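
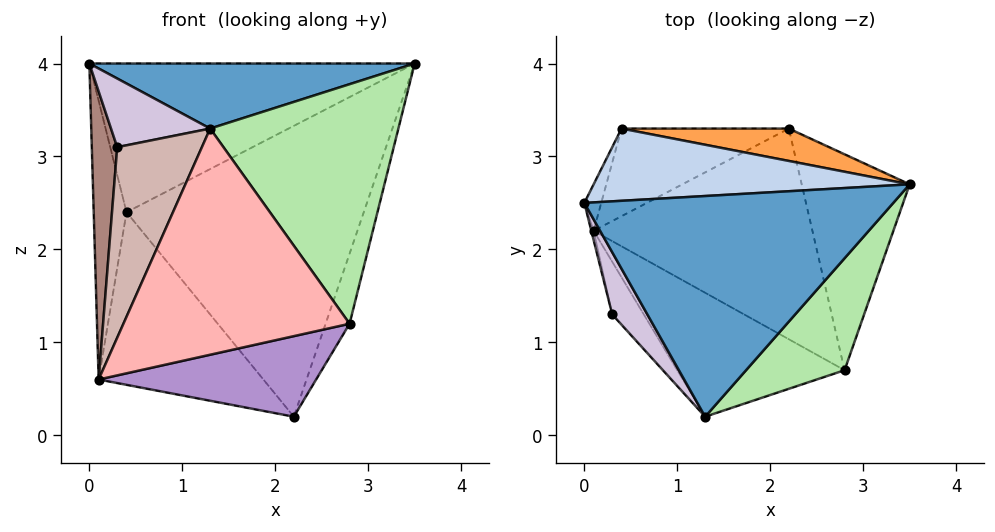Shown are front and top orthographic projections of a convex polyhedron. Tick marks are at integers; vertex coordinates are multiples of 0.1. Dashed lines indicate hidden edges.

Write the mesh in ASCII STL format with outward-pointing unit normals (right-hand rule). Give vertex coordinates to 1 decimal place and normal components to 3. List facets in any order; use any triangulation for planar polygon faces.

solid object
 facet normal 0.016 -0.283 0.959
  outer loop
   vertex 1.3 0.2 3.3
   vertex 3.5 2.7 4.0
   vertex 0.0 2.5 4.0
  endloop
 endfacet
 facet normal -0.051 0.898 0.436
  outer loop
   vertex 0.4 3.3 2.4
   vertex 0.0 2.5 4.0
   vertex 3.5 2.7 4.0
  endloop
 endfacet
 facet normal 0.134 0.985 0.110
  outer loop
   vertex 0.4 3.3 2.4
   vertex 3.5 2.7 4.0
   vertex 2.2 3.3 0.2
  endloop
 endfacet
 facet normal -0.935 0.351 -0.058
  outer loop
   vertex 0.4 3.3 2.4
   vertex 0.1 2.2 0.6
   vertex 0.0 2.5 4.0
  endloop
 endfacet
 facet normal -0.484 0.780 -0.396
  outer loop
   vertex 0.4 3.3 2.4
   vertex 2.2 3.3 0.2
   vertex 0.1 2.2 0.6
  endloop
 endfacet
 facet normal 0.667 -0.675 0.316
  outer loop
   vertex 2.8 0.7 1.2
   vertex 3.5 2.7 4.0
   vertex 1.3 0.2 3.3
  endloop
 endfacet
 facet normal 0.946 0.100 -0.308
  outer loop
   vertex 2.8 0.7 1.2
   vertex 2.2 3.3 0.2
   vertex 3.5 2.7 4.0
  endloop
 endfacet
 facet normal -0.356 -0.820 -0.449
  outer loop
   vertex 2.8 0.7 1.2
   vertex 1.3 0.2 3.3
   vertex 0.1 2.2 0.6
  endloop
 endfacet
 facet normal 0.009 -0.357 -0.934
  outer loop
   vertex 2.8 0.7 1.2
   vertex 0.1 2.2 0.6
   vertex 2.2 3.3 0.2
  endloop
 endfacet
 facet normal -0.689 -0.537 0.487
  outer loop
   vertex 0.3 1.3 3.1
   vertex 1.3 0.2 3.3
   vertex 0.0 2.5 4.0
  endloop
 endfacet
 facet normal -0.971 -0.237 -0.008
  outer loop
   vertex 0.3 1.3 3.1
   vertex 0.0 2.5 4.0
   vertex 0.1 2.2 0.6
  endloop
 endfacet
 facet normal -0.710 -0.679 -0.188
  outer loop
   vertex 0.3 1.3 3.1
   vertex 0.1 2.2 0.6
   vertex 1.3 0.2 3.3
  endloop
 endfacet
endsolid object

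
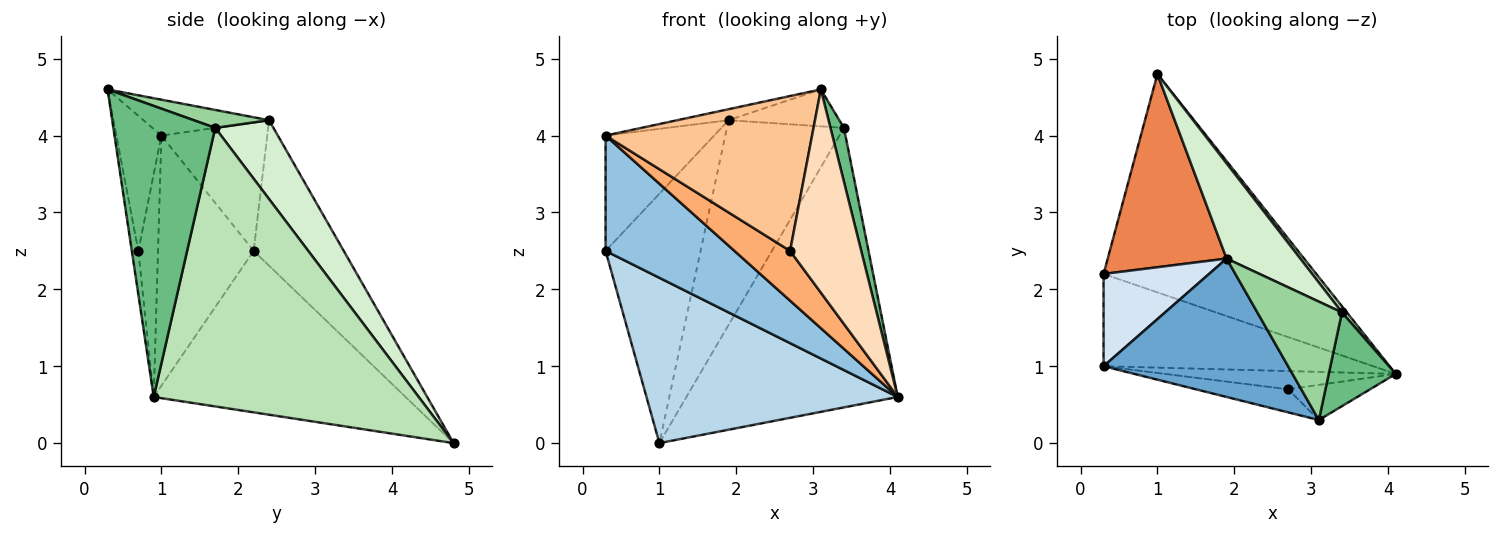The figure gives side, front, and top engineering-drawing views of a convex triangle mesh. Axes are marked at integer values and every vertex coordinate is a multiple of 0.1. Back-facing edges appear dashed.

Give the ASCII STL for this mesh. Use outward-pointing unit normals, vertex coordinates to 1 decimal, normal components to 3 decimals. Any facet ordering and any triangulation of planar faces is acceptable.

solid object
 facet normal -0.190 0.078 0.979
  outer loop
   vertex 1.9 2.4 4.2
   vertex 0.3 1.0 4.0
   vertex 3.1 0.3 4.6
  endloop
 endfacet
 facet normal -0.501 -0.676 -0.541
  outer loop
   vertex 0.3 2.2 2.5
   vertex 4.1 0.9 0.6
   vertex 0.3 1.0 4.0
  endloop
 endfacet
 facet normal -0.518 -0.516 -0.682
  outer loop
   vertex 0.3 2.2 2.5
   vertex 1.0 4.8 0.0
   vertex 4.1 0.9 0.6
  endloop
 endfacet
 facet normal -0.606 0.621 0.497
  outer loop
   vertex 0.3 2.2 2.5
   vertex 0.3 1.0 4.0
   vertex 1.9 2.4 4.2
  endloop
 endfacet
 facet normal -0.600 0.633 0.490
  outer loop
   vertex 0.3 2.2 2.5
   vertex 1.9 2.4 4.2
   vertex 1.0 4.8 0.0
  endloop
 endfacet
 facet normal -0.315 -0.891 -0.326
  outer loop
   vertex 2.7 0.7 2.5
   vertex 0.3 1.0 4.0
   vertex 4.1 0.9 0.6
  endloop
 endfacet
 facet normal -0.211 -0.967 -0.144
  outer loop
   vertex 2.7 0.7 2.5
   vertex 3.1 0.3 4.6
   vertex 0.3 1.0 4.0
  endloop
 endfacet
 facet normal -0.090 -0.981 -0.170
  outer loop
   vertex 2.7 0.7 2.5
   vertex 4.1 0.9 0.6
   vertex 3.1 0.3 4.6
  endloop
 endfacet
 facet normal 0.967 -0.128 0.222
  outer loop
   vertex 3.4 1.7 4.1
   vertex 3.1 0.3 4.6
   vertex 4.1 0.9 0.6
  endloop
 endfacet
 facet normal 0.198 0.292 0.936
  outer loop
   vertex 3.4 1.7 4.1
   vertex 1.9 2.4 4.2
   vertex 3.1 0.3 4.6
  endloop
 endfacet
 facet normal 0.782 0.623 0.014
  outer loop
   vertex 3.4 1.7 4.1
   vertex 4.1 0.9 0.6
   vertex 1.0 4.8 0.0
  endloop
 endfacet
 facet normal 0.411 0.827 0.384
  outer loop
   vertex 3.4 1.7 4.1
   vertex 1.0 4.8 0.0
   vertex 1.9 2.4 4.2
  endloop
 endfacet
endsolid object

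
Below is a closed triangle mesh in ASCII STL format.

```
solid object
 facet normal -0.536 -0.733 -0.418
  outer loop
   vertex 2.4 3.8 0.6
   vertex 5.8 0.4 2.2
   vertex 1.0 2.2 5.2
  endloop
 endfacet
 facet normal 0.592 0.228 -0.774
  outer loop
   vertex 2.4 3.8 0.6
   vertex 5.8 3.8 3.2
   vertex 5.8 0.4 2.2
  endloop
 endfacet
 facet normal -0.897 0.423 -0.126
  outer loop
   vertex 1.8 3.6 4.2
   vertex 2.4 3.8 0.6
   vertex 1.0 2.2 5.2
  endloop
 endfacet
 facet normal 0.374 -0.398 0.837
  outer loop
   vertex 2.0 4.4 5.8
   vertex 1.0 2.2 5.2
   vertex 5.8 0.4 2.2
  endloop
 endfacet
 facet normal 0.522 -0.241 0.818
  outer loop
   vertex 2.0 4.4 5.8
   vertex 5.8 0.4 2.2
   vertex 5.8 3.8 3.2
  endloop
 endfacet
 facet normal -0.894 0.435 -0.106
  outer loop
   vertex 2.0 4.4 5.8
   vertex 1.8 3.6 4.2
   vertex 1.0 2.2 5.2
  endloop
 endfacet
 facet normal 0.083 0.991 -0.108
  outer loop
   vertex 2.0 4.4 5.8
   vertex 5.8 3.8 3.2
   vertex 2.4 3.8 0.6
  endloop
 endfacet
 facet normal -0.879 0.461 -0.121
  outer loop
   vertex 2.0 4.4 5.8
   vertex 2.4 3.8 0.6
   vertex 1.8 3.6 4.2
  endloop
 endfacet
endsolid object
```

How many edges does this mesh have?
12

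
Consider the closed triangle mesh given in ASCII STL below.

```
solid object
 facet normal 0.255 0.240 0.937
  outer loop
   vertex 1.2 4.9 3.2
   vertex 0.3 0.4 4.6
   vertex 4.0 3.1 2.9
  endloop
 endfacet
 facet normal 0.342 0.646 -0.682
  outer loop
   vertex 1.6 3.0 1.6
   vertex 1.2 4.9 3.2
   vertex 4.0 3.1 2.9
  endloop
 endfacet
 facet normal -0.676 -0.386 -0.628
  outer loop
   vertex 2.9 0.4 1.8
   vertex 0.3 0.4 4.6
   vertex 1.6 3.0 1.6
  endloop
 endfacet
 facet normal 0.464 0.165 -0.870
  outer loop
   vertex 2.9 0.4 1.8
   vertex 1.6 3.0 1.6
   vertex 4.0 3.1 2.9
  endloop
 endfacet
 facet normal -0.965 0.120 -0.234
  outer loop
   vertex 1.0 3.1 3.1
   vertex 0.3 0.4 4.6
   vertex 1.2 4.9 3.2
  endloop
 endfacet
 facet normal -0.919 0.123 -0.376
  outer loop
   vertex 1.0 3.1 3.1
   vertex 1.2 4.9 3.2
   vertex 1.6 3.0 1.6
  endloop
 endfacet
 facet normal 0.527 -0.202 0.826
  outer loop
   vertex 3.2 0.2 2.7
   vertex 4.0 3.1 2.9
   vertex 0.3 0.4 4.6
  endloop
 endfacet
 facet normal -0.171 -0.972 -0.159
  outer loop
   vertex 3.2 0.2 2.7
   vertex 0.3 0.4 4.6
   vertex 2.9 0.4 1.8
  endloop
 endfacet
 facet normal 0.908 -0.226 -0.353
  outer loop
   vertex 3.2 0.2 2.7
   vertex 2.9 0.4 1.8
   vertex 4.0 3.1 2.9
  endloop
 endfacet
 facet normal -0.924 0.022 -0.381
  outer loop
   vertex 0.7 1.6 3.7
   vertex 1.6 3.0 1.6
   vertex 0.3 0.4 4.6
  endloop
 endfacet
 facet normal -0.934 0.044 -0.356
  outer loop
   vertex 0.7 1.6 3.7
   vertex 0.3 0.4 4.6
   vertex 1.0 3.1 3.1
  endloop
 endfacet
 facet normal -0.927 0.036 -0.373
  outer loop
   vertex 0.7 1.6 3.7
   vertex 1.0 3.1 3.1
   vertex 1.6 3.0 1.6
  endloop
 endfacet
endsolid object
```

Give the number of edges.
18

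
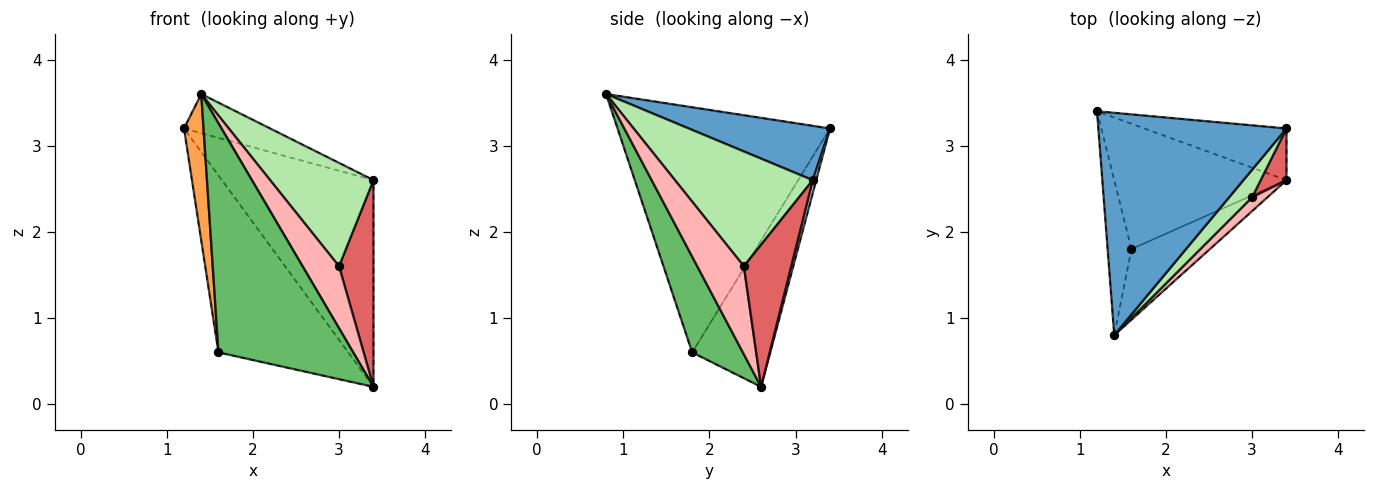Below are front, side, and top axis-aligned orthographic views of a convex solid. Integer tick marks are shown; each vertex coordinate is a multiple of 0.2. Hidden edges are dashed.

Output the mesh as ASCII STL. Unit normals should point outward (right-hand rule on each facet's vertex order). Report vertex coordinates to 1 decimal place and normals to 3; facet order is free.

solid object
 facet normal 0.274 0.167 0.947
  outer loop
   vertex 1.4 0.8 3.6
   vertex 3.4 3.2 2.6
   vertex 1.2 3.4 3.2
  endloop
 endfacet
 facet normal 0.022 0.970 -0.242
  outer loop
   vertex 3.4 2.6 0.2
   vertex 1.2 3.4 3.2
   vertex 3.4 3.2 2.6
  endloop
 endfacet
 facet normal -0.991 -0.091 -0.096
  outer loop
   vertex 1.6 1.8 0.6
   vertex 1.4 0.8 3.6
   vertex 1.2 3.4 3.2
  endloop
 endfacet
 facet normal -0.441 0.733 -0.519
  outer loop
   vertex 1.6 1.8 0.6
   vertex 1.2 3.4 3.2
   vertex 3.4 2.6 0.2
  endloop
 endfacet
 facet normal 0.338 -0.899 -0.277
  outer loop
   vertex 1.6 1.8 0.6
   vertex 3.4 2.6 0.2
   vertex 1.4 0.8 3.6
  endloop
 endfacet
 facet normal 0.790 -0.592 0.158
  outer loop
   vertex 3.0 2.4 1.6
   vertex 3.4 3.2 2.6
   vertex 1.4 0.8 3.6
  endloop
 endfacet
 facet normal 0.800 -0.582 0.145
  outer loop
   vertex 3.0 2.4 1.6
   vertex 3.4 2.6 0.2
   vertex 3.4 3.2 2.6
  endloop
 endfacet
 facet normal 0.780 -0.611 0.136
  outer loop
   vertex 3.0 2.4 1.6
   vertex 1.4 0.8 3.6
   vertex 3.4 2.6 0.2
  endloop
 endfacet
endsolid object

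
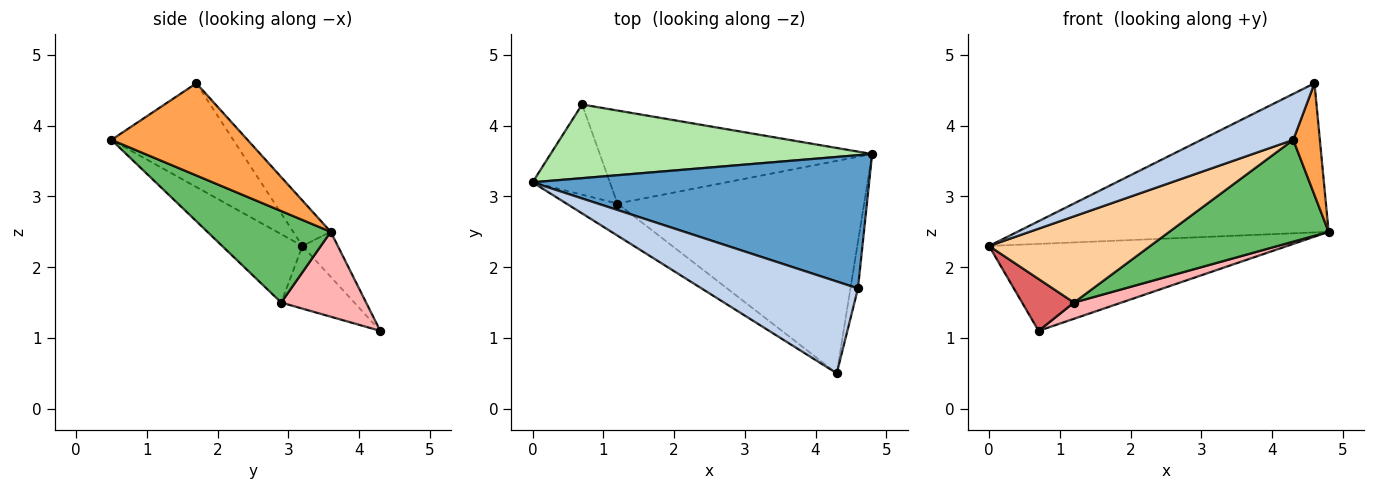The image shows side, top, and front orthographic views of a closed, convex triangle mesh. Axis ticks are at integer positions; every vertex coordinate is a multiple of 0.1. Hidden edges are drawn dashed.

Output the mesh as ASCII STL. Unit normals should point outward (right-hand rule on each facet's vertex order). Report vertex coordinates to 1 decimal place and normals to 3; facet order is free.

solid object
 facet normal -0.090 0.743 0.664
  outer loop
   vertex 4.6 1.7 4.6
   vertex 4.8 3.6 2.5
   vertex 0.0 3.2 2.3
  endloop
 endfacet
 facet normal -0.510 -0.385 0.769
  outer loop
   vertex 4.6 1.7 4.6
   vertex 0.0 3.2 2.3
   vertex 4.3 0.5 3.8
  endloop
 endfacet
 facet normal 0.978 -0.191 -0.080
  outer loop
   vertex 4.6 1.7 4.6
   vertex 4.3 0.5 3.8
   vertex 4.8 3.6 2.5
  endloop
 endfacet
 facet normal -0.423 -0.849 -0.316
  outer loop
   vertex 1.2 2.9 1.5
   vertex 4.3 0.5 3.8
   vertex 0.0 3.2 2.3
  endloop
 endfacet
 facet normal 0.317 -0.410 -0.855
  outer loop
   vertex 1.2 2.9 1.5
   vertex 4.8 3.6 2.5
   vertex 4.3 0.5 3.8
  endloop
 endfacet
 facet normal -0.090 0.760 0.644
  outer loop
   vertex 0.7 4.3 1.1
   vertex 0.0 3.2 2.3
   vertex 4.8 3.6 2.5
  endloop
 endfacet
 facet normal -0.575 -0.408 -0.709
  outer loop
   vertex 0.7 4.3 1.1
   vertex 1.2 2.9 1.5
   vertex 0.0 3.2 2.3
  endloop
 endfacet
 facet normal 0.294 -0.164 -0.942
  outer loop
   vertex 0.7 4.3 1.1
   vertex 4.8 3.6 2.5
   vertex 1.2 2.9 1.5
  endloop
 endfacet
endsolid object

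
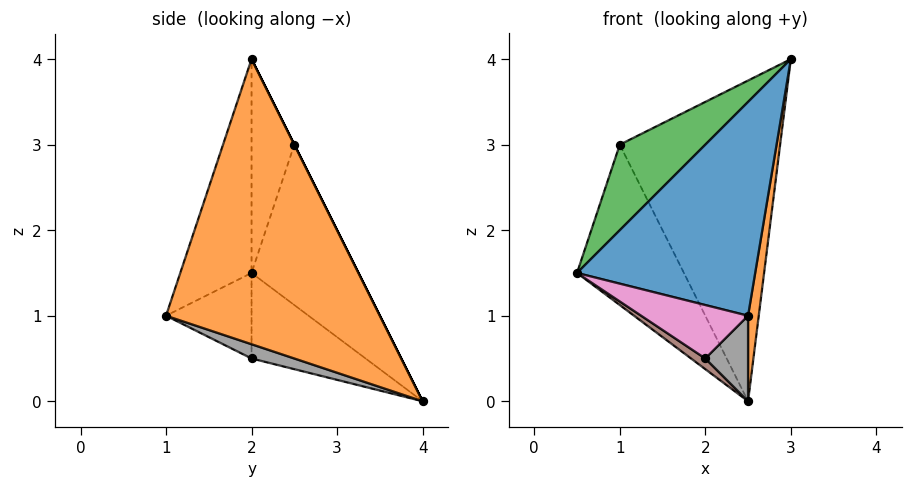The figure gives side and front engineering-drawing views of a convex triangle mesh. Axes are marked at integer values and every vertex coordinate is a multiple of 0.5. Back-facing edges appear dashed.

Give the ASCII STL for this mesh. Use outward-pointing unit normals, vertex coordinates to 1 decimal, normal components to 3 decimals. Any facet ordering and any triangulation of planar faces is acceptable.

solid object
 facet normal -0.348 -0.870 0.348
  outer loop
   vertex 2.5 1.0 1.0
   vertex 3.0 2.0 4.0
   vertex 0.5 2.0 1.5
  endloop
 endfacet
 facet normal 0.988 -0.049 -0.148
  outer loop
   vertex 2.5 1.0 1.0
   vertex 2.5 4.0 0.0
   vertex 3.0 2.0 4.0
  endloop
 endfacet
 facet normal -0.408 -0.816 0.408
  outer loop
   vertex 1.0 2.5 3.0
   vertex 0.5 2.0 1.5
   vertex 3.0 2.0 4.0
  endloop
 endfacet
 facet normal -0.707 0.707 0.000
  outer loop
   vertex 1.0 2.5 3.0
   vertex 2.5 4.0 0.0
   vertex 0.5 2.0 1.5
  endloop
 endfacet
 facet normal 0.000 0.894 0.447
  outer loop
   vertex 1.0 2.5 3.0
   vertex 3.0 2.0 4.0
   vertex 2.5 4.0 0.0
  endloop
 endfacet
 facet normal -0.553 -0.069 -0.830
  outer loop
   vertex 2.0 2.0 0.5
   vertex 0.5 2.0 1.5
   vertex 2.5 4.0 0.0
  endloop
 endfacet
 facet normal -0.456 -0.570 -0.684
  outer loop
   vertex 2.0 2.0 0.5
   vertex 2.5 1.0 1.0
   vertex 0.5 2.0 1.5
  endloop
 endfacet
 facet normal 0.302 -0.302 -0.905
  outer loop
   vertex 2.0 2.0 0.5
   vertex 2.5 4.0 0.0
   vertex 2.5 1.0 1.0
  endloop
 endfacet
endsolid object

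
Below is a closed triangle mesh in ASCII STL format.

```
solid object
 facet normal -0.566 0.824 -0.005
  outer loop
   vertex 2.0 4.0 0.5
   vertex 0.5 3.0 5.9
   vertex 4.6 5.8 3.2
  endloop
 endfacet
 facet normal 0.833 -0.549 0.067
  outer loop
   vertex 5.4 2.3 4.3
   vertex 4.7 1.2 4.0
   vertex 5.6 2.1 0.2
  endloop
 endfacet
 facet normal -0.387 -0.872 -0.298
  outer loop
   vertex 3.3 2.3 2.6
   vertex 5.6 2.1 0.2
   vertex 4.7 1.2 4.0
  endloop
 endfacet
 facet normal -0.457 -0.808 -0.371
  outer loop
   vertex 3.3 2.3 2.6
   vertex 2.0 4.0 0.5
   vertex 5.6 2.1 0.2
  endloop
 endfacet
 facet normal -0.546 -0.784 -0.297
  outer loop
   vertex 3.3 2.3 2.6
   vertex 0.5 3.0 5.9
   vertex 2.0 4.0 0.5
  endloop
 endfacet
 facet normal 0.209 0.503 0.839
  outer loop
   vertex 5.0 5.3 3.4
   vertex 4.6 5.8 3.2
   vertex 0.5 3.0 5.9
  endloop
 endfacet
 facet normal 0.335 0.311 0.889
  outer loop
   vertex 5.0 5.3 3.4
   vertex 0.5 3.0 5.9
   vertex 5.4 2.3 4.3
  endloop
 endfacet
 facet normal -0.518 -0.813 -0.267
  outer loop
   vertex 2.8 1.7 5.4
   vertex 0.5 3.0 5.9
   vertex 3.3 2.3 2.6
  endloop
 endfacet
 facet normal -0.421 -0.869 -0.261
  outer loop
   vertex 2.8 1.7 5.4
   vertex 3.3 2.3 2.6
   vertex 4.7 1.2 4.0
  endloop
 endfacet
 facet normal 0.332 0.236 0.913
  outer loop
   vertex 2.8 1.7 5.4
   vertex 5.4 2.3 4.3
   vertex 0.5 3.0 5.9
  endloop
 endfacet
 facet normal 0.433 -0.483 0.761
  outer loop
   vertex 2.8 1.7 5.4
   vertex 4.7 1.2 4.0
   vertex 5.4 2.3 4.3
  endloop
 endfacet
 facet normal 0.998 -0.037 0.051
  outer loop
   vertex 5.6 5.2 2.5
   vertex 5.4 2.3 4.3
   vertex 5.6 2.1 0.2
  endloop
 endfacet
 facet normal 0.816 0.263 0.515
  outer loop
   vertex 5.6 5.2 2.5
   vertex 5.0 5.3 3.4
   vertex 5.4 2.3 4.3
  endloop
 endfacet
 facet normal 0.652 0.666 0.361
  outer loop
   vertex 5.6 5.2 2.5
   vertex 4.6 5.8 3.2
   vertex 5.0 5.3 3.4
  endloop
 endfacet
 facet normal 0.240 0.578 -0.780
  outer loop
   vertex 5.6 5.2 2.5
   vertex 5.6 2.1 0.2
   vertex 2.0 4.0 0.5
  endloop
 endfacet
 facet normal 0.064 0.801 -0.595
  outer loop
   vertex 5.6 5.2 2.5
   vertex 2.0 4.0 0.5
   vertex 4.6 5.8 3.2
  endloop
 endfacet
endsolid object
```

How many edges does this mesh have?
24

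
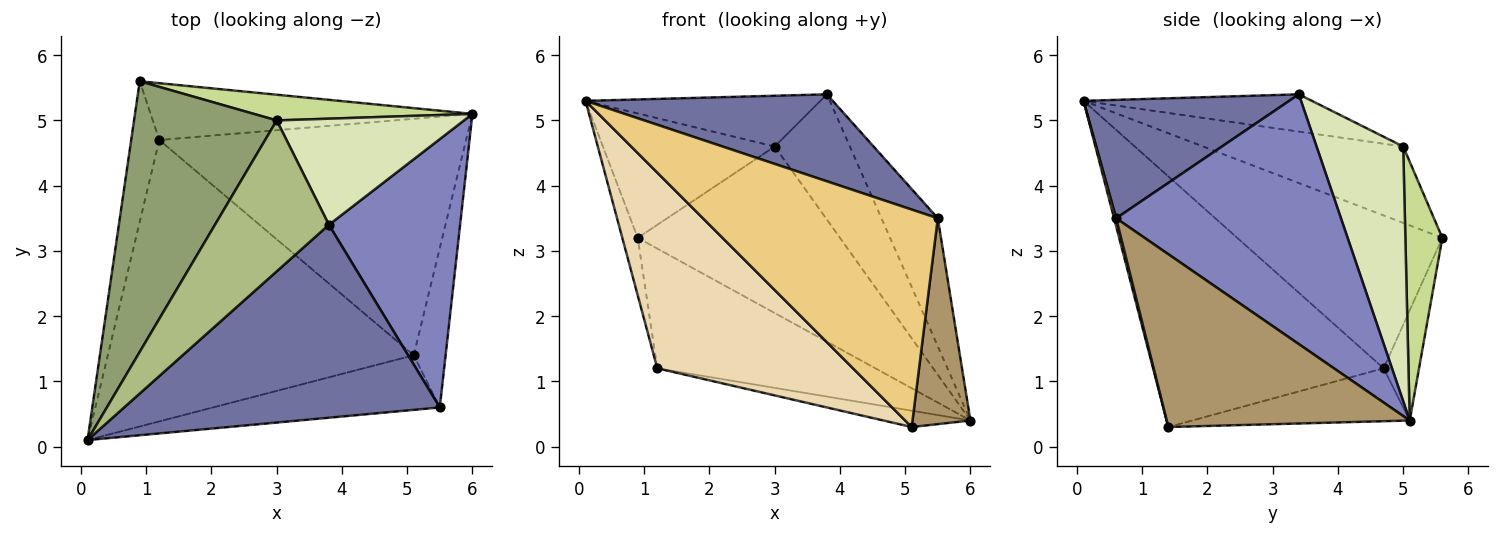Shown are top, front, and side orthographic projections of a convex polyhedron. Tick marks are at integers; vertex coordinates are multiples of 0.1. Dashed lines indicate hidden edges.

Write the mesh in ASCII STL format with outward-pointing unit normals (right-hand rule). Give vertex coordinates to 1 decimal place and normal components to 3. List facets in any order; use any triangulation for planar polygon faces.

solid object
 facet normal 0.324 -0.389 0.863
  outer loop
   vertex 5.5 0.6 3.5
   vertex 3.8 3.4 5.4
   vertex 0.1 0.1 5.3
  endloop
 endfacet
 facet normal 0.864 0.217 0.454
  outer loop
   vertex 5.5 0.6 3.5
   vertex 6.0 5.1 0.4
   vertex 3.8 3.4 5.4
  endloop
 endfacet
 facet normal -0.981 0.074 -0.180
  outer loop
   vertex 1.2 4.7 1.2
   vertex 0.1 0.1 5.3
   vertex 0.9 5.6 3.2
  endloop
 endfacet
 facet normal -0.145 0.894 -0.424
  outer loop
   vertex 1.2 4.7 1.2
   vertex 0.9 5.6 3.2
   vertex 6.0 5.1 0.4
  endloop
 endfacet
 facet normal -0.437 0.376 0.817
  outer loop
   vertex 3.0 5.0 4.6
   vertex 0.9 5.6 3.2
   vertex 0.1 0.1 5.3
  endloop
 endfacet
 facet normal -0.296 0.305 0.905
  outer loop
   vertex 3.0 5.0 4.6
   vertex 0.1 0.1 5.3
   vertex 3.8 3.4 5.4
  endloop
 endfacet
 facet normal 0.178 0.973 0.150
  outer loop
   vertex 3.0 5.0 4.6
   vertex 6.0 5.1 0.4
   vertex 0.9 5.6 3.2
  endloop
 endfacet
 facet normal 0.660 0.573 0.485
  outer loop
   vertex 3.0 5.0 4.6
   vertex 3.8 3.4 5.4
   vertex 6.0 5.1 0.4
  endloop
 endfacet
 facet normal 0.957 -0.228 -0.177
  outer loop
   vertex 5.1 1.4 0.3
   vertex 6.0 5.1 0.4
   vertex 5.5 0.6 3.5
  endloop
 endfacet
 facet normal -0.170 0.068 -0.983
  outer loop
   vertex 5.1 1.4 0.3
   vertex 1.2 4.7 1.2
   vertex 6.0 5.1 0.4
  endloop
 endfacet
 facet normal 0.009 -0.970 -0.244
  outer loop
   vertex 5.1 1.4 0.3
   vertex 5.5 0.6 3.5
   vertex 0.1 0.1 5.3
  endloop
 endfacet
 facet normal -0.558 -0.474 -0.681
  outer loop
   vertex 5.1 1.4 0.3
   vertex 0.1 0.1 5.3
   vertex 1.2 4.7 1.2
  endloop
 endfacet
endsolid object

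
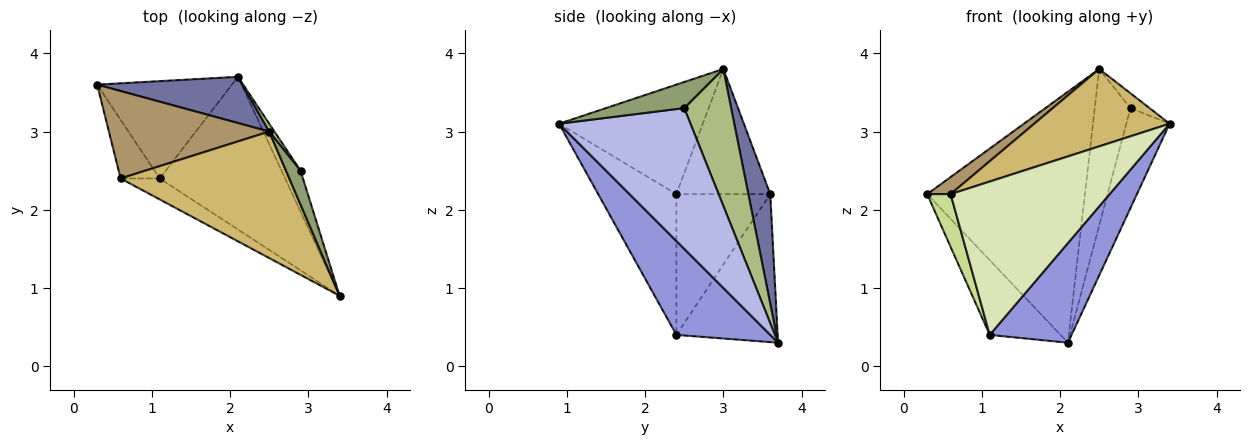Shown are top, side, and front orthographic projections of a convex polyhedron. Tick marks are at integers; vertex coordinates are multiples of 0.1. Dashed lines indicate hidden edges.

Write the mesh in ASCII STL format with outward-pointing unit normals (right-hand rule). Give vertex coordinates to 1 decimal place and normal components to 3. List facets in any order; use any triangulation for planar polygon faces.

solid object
 facet normal 0.135 0.974 0.179
  outer loop
   vertex 2.5 3.0 3.8
   vertex 2.1 3.7 0.3
   vertex 0.3 3.6 2.2
  endloop
 endfacet
 facet normal -0.657 0.459 -0.598
  outer loop
   vertex 1.1 2.4 0.4
   vertex 0.3 3.6 2.2
   vertex 2.1 3.7 0.3
  endloop
 endfacet
 facet normal 0.531 -0.463 -0.710
  outer loop
   vertex 1.1 2.4 0.4
   vertex 2.1 3.7 0.3
   vertex 3.4 0.9 3.1
  endloop
 endfacet
 facet normal 0.942 0.310 -0.127
  outer loop
   vertex 2.9 2.5 3.3
   vertex 3.4 0.9 3.1
   vertex 2.1 3.7 0.3
  endloop
 endfacet
 facet normal 0.855 0.208 0.476
  outer loop
   vertex 2.9 2.5 3.3
   vertex 2.5 3.0 3.8
   vertex 3.4 0.9 3.1
  endloop
 endfacet
 facet normal 0.795 0.606 0.030
  outer loop
   vertex 2.9 2.5 3.3
   vertex 2.1 3.7 0.3
   vertex 2.5 3.0 3.8
  endloop
 endfacet
 facet normal -0.937 -0.234 -0.260
  outer loop
   vertex 0.6 2.4 2.2
   vertex 0.3 3.6 2.2
   vertex 1.1 2.4 0.4
  endloop
 endfacet
 facet normal -0.438 -0.891 -0.122
  outer loop
   vertex 0.6 2.4 2.2
   vertex 1.1 2.4 0.4
   vertex 3.4 0.9 3.1
  endloop
 endfacet
 facet normal -0.608 -0.152 0.779
  outer loop
   vertex 0.6 2.4 2.2
   vertex 2.5 3.0 3.8
   vertex 0.3 3.6 2.2
  endloop
 endfacet
 facet normal -0.484 -0.456 0.746
  outer loop
   vertex 0.6 2.4 2.2
   vertex 3.4 0.9 3.1
   vertex 2.5 3.0 3.8
  endloop
 endfacet
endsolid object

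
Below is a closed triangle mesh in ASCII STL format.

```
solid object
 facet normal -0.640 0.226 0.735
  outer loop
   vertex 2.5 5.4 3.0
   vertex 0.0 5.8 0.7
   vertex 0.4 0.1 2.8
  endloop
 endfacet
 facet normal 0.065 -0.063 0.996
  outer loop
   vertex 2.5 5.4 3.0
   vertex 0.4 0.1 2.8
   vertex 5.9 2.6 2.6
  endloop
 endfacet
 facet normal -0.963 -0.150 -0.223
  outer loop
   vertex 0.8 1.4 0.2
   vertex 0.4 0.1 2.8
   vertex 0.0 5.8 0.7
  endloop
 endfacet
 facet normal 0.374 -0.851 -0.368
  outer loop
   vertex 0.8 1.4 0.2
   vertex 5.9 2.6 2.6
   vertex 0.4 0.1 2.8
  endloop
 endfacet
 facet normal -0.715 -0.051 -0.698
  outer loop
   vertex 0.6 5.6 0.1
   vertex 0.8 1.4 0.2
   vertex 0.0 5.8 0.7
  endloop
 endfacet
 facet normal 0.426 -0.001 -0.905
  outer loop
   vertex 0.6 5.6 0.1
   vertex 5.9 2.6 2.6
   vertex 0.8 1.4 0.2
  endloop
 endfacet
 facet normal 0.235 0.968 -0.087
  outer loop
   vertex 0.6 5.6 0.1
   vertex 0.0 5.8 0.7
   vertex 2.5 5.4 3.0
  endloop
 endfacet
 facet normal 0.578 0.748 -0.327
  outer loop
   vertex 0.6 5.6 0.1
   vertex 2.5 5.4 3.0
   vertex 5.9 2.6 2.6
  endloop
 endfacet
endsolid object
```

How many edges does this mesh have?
12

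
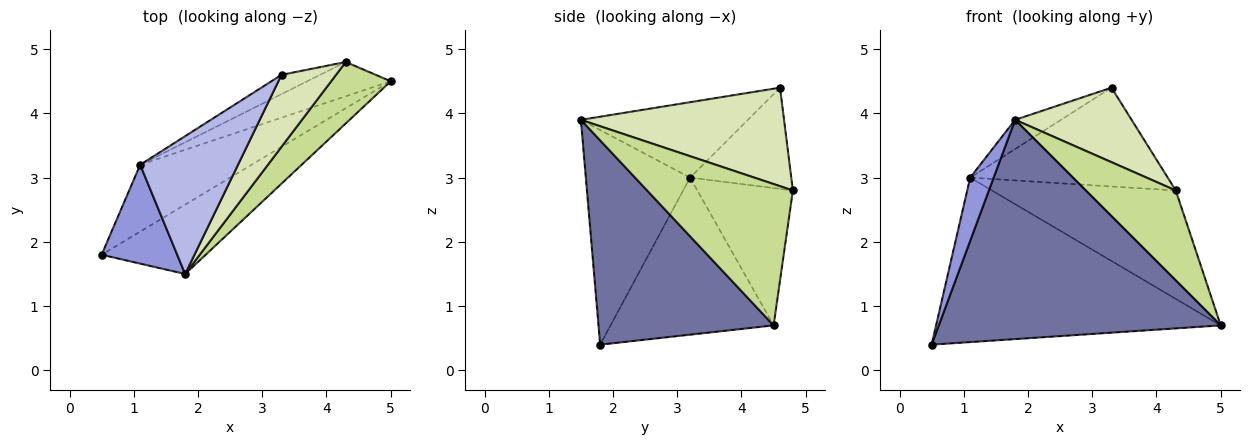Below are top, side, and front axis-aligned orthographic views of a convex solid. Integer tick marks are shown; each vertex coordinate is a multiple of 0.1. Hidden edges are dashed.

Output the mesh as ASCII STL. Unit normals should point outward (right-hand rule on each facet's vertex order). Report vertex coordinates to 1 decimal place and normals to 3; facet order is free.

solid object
 facet normal 0.510 -0.820 -0.260
  outer loop
   vertex 1.8 1.5 3.9
   vertex 0.5 1.8 0.4
   vertex 5.0 4.5 0.7
  endloop
 endfacet
 facet normal -0.469 0.818 -0.332
  outer loop
   vertex 1.1 3.2 3.0
   vertex 5.0 4.5 0.7
   vertex 0.5 1.8 0.4
  endloop
 endfacet
 facet normal -0.923 -0.208 0.325
  outer loop
   vertex 1.1 3.2 3.0
   vertex 0.5 1.8 0.4
   vertex 1.8 1.5 3.9
  endloop
 endfacet
 facet normal -0.602 0.165 0.781
  outer loop
   vertex 1.1 3.2 3.0
   vertex 1.8 1.5 3.9
   vertex 3.3 4.6 4.4
  endloop
 endfacet
 facet normal -0.444 0.854 -0.270
  outer loop
   vertex 4.3 4.8 2.8
   vertex 5.0 4.5 0.7
   vertex 1.1 3.2 3.0
  endloop
 endfacet
 facet normal -0.449 0.877 -0.171
  outer loop
   vertex 4.3 4.8 2.8
   vertex 1.1 3.2 3.0
   vertex 3.3 4.6 4.4
  endloop
 endfacet
 facet normal 0.801 -0.494 0.338
  outer loop
   vertex 4.3 4.8 2.8
   vertex 1.8 1.5 3.9
   vertex 5.0 4.5 0.7
  endloop
 endfacet
 facet normal 0.782 -0.448 0.433
  outer loop
   vertex 4.3 4.8 2.8
   vertex 3.3 4.6 4.4
   vertex 1.8 1.5 3.9
  endloop
 endfacet
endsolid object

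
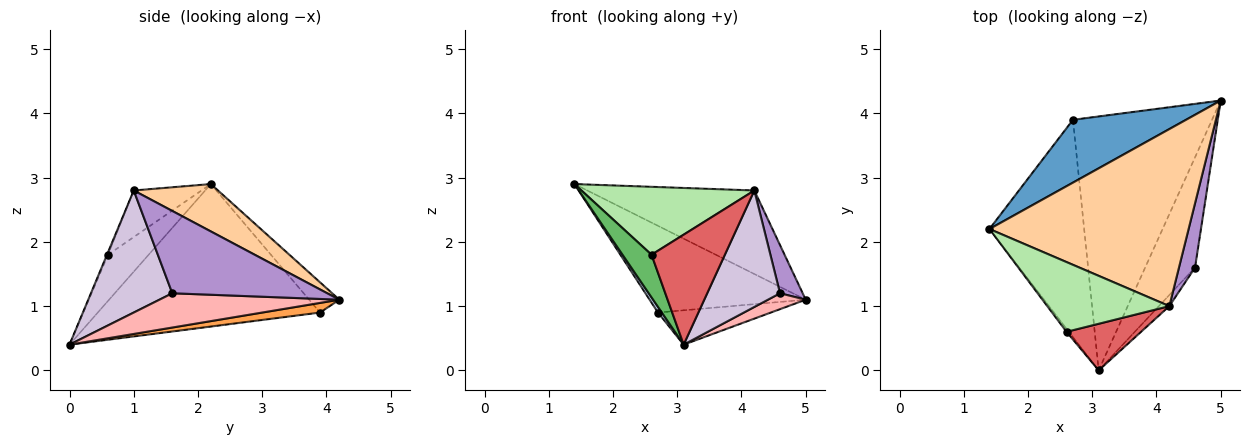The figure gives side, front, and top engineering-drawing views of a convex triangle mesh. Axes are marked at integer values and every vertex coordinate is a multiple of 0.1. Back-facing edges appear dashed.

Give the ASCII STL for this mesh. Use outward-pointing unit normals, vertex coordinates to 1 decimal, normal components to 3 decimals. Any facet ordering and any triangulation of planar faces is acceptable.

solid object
 facet normal -0.155 0.800 0.580
  outer loop
   vertex 2.7 3.9 0.9
   vertex 1.4 2.2 2.9
   vertex 5.0 4.2 1.1
  endloop
 endfacet
 facet normal -0.833 -0.014 -0.554
  outer loop
   vertex 2.7 3.9 0.9
   vertex 3.1 0.0 0.4
   vertex 1.4 2.2 2.9
  endloop
 endfacet
 facet normal 0.069 0.134 -0.989
  outer loop
   vertex 2.7 3.9 0.9
   vertex 5.0 4.2 1.1
   vertex 3.1 0.0 0.4
  endloop
 endfacet
 facet normal 0.210 0.417 0.884
  outer loop
   vertex 4.2 1.0 2.8
   vertex 5.0 4.2 1.1
   vertex 1.4 2.2 2.9
  endloop
 endfacet
 facet normal -0.813 -0.581 -0.041
  outer loop
   vertex 2.6 0.6 1.8
   vertex 1.4 2.2 2.9
   vertex 3.1 0.0 0.4
  endloop
 endfacet
 facet normal -0.264 -0.673 0.691
  outer loop
   vertex 2.6 0.6 1.8
   vertex 4.2 1.0 2.8
   vertex 1.4 2.2 2.9
  endloop
 endfacet
 facet normal -0.013 -0.921 0.390
  outer loop
   vertex 2.6 0.6 1.8
   vertex 3.1 0.0 0.4
   vertex 4.2 1.0 2.8
  endloop
 endfacet
 facet normal 0.562 -0.118 -0.818
  outer loop
   vertex 4.6 1.6 1.2
   vertex 3.1 0.0 0.4
   vertex 5.0 4.2 1.1
  endloop
 endfacet
 facet normal 0.972 -0.142 0.190
  outer loop
   vertex 4.6 1.6 1.2
   vertex 5.0 4.2 1.1
   vertex 4.2 1.0 2.8
  endloop
 endfacet
 facet normal 0.744 -0.665 -0.064
  outer loop
   vertex 4.6 1.6 1.2
   vertex 4.2 1.0 2.8
   vertex 3.1 0.0 0.4
  endloop
 endfacet
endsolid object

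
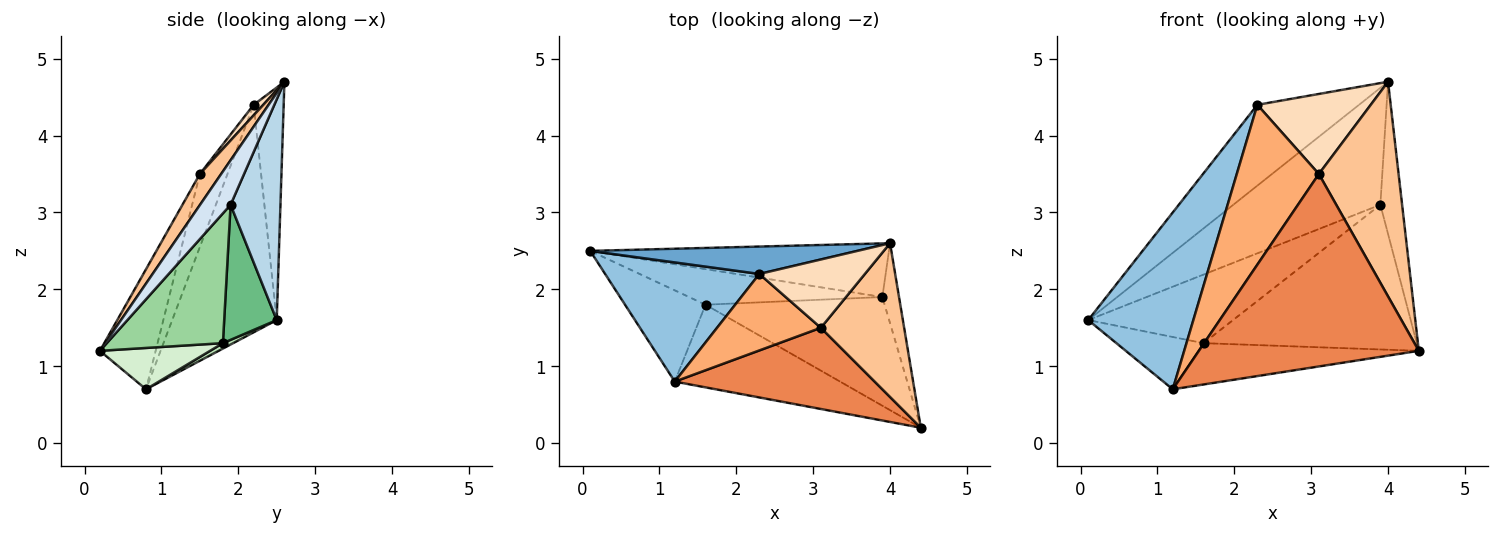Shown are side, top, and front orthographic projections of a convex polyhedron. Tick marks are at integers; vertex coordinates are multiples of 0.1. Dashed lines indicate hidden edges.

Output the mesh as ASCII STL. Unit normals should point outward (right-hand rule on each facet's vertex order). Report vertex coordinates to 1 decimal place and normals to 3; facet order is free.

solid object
 facet normal -0.269 0.912 0.309
  outer loop
   vertex 2.3 2.2 4.4
   vertex 4.0 2.6 4.7
   vertex 0.1 2.5 1.6
  endloop
 endfacet
 facet normal -0.636 -0.640 0.431
  outer loop
   vertex 2.3 2.2 4.4
   vertex 0.1 2.5 1.6
   vertex 1.2 0.8 0.7
  endloop
 endfacet
 facet normal 0.294 0.869 -0.398
  outer loop
   vertex 3.9 1.9 3.1
   vertex 0.1 2.5 1.6
   vertex 4.0 2.6 4.7
  endloop
 endfacet
 facet normal 0.779 0.555 -0.291
  outer loop
   vertex 3.9 1.9 3.1
   vertex 4.0 2.6 4.7
   vertex 4.4 0.2 1.2
  endloop
 endfacet
 facet normal -0.227 -0.897 0.379
  outer loop
   vertex 3.1 1.5 3.5
   vertex 1.2 0.8 0.7
   vertex 4.4 0.2 1.2
  endloop
 endfacet
 facet normal -0.291 -0.863 0.413
  outer loop
   vertex 3.1 1.5 3.5
   vertex 2.3 2.2 4.4
   vertex 1.2 0.8 0.7
  endloop
 endfacet
 facet normal 0.212 -0.794 0.569
  outer loop
   vertex 3.1 1.5 3.5
   vertex 4.4 0.2 1.2
   vertex 4.0 2.6 4.7
  endloop
 endfacet
 facet normal 0.064 -0.759 0.648
  outer loop
   vertex 3.1 1.5 3.5
   vertex 4.0 2.6 4.7
   vertex 2.3 2.2 4.4
  endloop
 endfacet
 facet normal 0.307 0.845 -0.439
  outer loop
   vertex 1.6 1.8 1.3
   vertex 0.1 2.5 1.6
   vertex 3.9 1.9 3.1
  endloop
 endfacet
 facet normal 0.399 0.733 -0.551
  outer loop
   vertex 1.6 1.8 1.3
   vertex 3.9 1.9 3.1
   vertex 4.4 0.2 1.2
  endloop
 endfacet
 facet normal 0.058 0.496 -0.866
  outer loop
   vertex 1.6 1.8 1.3
   vertex 1.2 0.8 0.7
   vertex 0.1 2.5 1.6
  endloop
 endfacet
 facet normal 0.218 0.436 -0.873
  outer loop
   vertex 1.6 1.8 1.3
   vertex 4.4 0.2 1.2
   vertex 1.2 0.8 0.7
  endloop
 endfacet
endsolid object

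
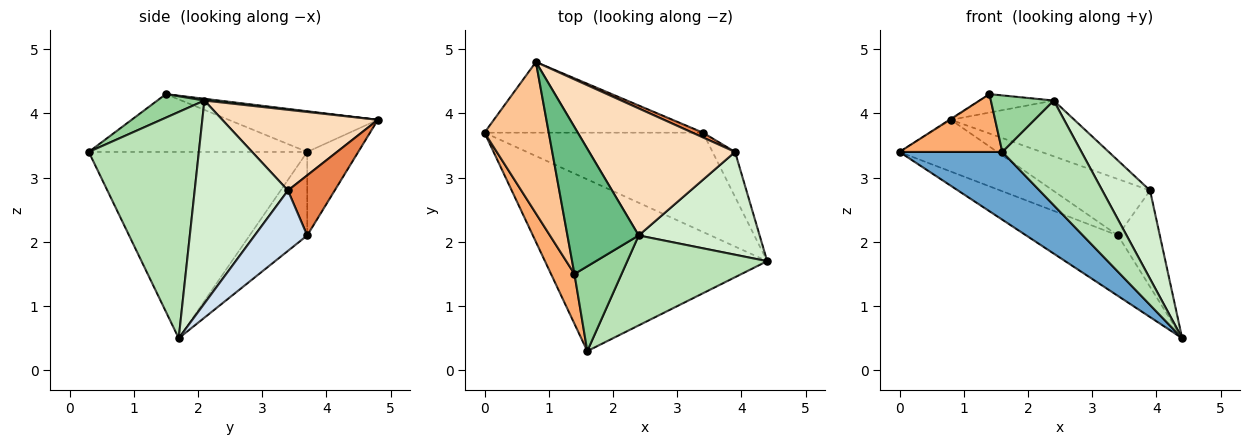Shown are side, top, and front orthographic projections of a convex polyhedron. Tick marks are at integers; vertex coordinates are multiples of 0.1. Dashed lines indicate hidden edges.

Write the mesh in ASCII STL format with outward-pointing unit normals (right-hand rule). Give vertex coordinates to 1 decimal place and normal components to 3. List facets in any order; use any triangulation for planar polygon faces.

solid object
 facet normal -0.615 -0.289 -0.734
  outer loop
   vertex 1.6 0.3 3.4
   vertex 0.0 3.7 3.4
   vertex 4.4 1.7 0.5
  endloop
 endfacet
 facet normal -0.310 0.494 -0.812
  outer loop
   vertex 3.4 3.7 2.1
   vertex 4.4 1.7 0.5
   vertex 0.0 3.7 3.4
  endloop
 endfacet
 facet normal -0.295 0.565 -0.771
  outer loop
   vertex 3.4 3.7 2.1
   vertex 0.0 3.7 3.4
   vertex 0.8 4.8 3.9
  endloop
 endfacet
 facet normal 0.751 0.599 -0.279
  outer loop
   vertex 3.4 3.7 2.1
   vertex 3.9 3.4 2.8
   vertex 4.4 1.7 0.5
  endloop
 endfacet
 facet normal 0.433 0.898 0.076
  outer loop
   vertex 3.4 3.7 2.1
   vertex 0.8 4.8 3.9
   vertex 3.9 3.4 2.8
  endloop
 endfacet
 facet normal -0.850 -0.400 0.344
  outer loop
   vertex 1.4 1.5 4.3
   vertex 0.0 3.7 3.4
   vertex 1.6 0.3 3.4
  endloop
 endfacet
 facet normal -0.535 0.005 0.845
  outer loop
   vertex 1.4 1.5 4.3
   vertex 0.8 4.8 3.9
   vertex 0.0 3.7 3.4
  endloop
 endfacet
 facet normal 0.452 0.358 0.817
  outer loop
   vertex 2.4 2.1 4.2
   vertex 3.9 3.4 2.8
   vertex 0.8 4.8 3.9
  endloop
 endfacet
 facet normal 0.024 0.125 0.992
  outer loop
   vertex 2.4 2.1 4.2
   vertex 0.8 4.8 3.9
   vertex 1.4 1.5 4.3
  endloop
 endfacet
 facet normal 0.384 -0.512 0.768
  outer loop
   vertex 2.4 2.1 4.2
   vertex 1.4 1.5 4.3
   vertex 1.6 0.3 3.4
  endloop
 endfacet
 facet normal 0.726 -0.522 0.449
  outer loop
   vertex 2.4 2.1 4.2
   vertex 1.6 0.3 3.4
   vertex 4.4 1.7 0.5
  endloop
 endfacet
 facet normal 0.786 -0.403 0.469
  outer loop
   vertex 2.4 2.1 4.2
   vertex 4.4 1.7 0.5
   vertex 3.9 3.4 2.8
  endloop
 endfacet
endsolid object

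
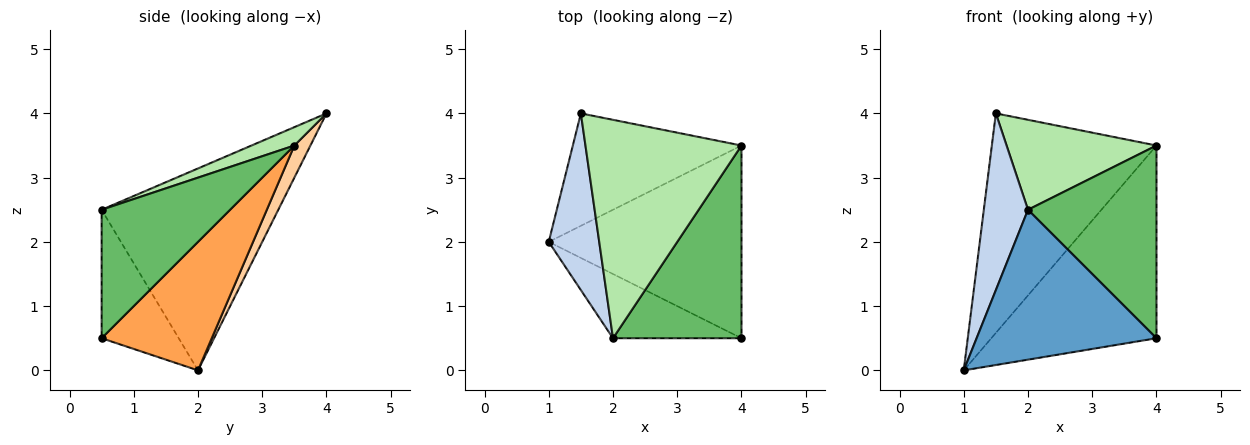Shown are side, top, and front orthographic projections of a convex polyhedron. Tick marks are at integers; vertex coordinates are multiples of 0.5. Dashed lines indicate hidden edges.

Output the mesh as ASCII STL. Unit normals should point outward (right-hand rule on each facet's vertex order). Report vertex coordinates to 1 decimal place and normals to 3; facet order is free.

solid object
 facet normal -0.367 -0.855 -0.367
  outer loop
   vertex 2.0 0.5 2.5
   vertex 1.0 2.0 0.0
   vertex 4.0 0.5 0.5
  endloop
 endfacet
 facet normal -0.943 -0.236 0.236
  outer loop
   vertex 2.0 0.5 2.5
   vertex 1.5 4.0 4.0
   vertex 1.0 2.0 0.0
  endloop
 endfacet
 facet normal 0.426 0.640 -0.640
  outer loop
   vertex 4.0 3.5 3.5
   vertex 4.0 0.5 0.5
   vertex 1.0 2.0 0.0
  endloop
 endfacet
 facet normal 0.087 0.887 -0.454
  outer loop
   vertex 4.0 3.5 3.5
   vertex 1.0 2.0 0.0
   vertex 1.5 4.0 4.0
  endloop
 endfacet
 facet normal 0.577 -0.577 0.577
  outer loop
   vertex 4.0 3.5 3.5
   vertex 2.0 0.5 2.5
   vertex 4.0 0.5 0.5
  endloop
 endfacet
 facet normal 0.108 -0.379 0.919
  outer loop
   vertex 4.0 3.5 3.5
   vertex 1.5 4.0 4.0
   vertex 2.0 0.5 2.5
  endloop
 endfacet
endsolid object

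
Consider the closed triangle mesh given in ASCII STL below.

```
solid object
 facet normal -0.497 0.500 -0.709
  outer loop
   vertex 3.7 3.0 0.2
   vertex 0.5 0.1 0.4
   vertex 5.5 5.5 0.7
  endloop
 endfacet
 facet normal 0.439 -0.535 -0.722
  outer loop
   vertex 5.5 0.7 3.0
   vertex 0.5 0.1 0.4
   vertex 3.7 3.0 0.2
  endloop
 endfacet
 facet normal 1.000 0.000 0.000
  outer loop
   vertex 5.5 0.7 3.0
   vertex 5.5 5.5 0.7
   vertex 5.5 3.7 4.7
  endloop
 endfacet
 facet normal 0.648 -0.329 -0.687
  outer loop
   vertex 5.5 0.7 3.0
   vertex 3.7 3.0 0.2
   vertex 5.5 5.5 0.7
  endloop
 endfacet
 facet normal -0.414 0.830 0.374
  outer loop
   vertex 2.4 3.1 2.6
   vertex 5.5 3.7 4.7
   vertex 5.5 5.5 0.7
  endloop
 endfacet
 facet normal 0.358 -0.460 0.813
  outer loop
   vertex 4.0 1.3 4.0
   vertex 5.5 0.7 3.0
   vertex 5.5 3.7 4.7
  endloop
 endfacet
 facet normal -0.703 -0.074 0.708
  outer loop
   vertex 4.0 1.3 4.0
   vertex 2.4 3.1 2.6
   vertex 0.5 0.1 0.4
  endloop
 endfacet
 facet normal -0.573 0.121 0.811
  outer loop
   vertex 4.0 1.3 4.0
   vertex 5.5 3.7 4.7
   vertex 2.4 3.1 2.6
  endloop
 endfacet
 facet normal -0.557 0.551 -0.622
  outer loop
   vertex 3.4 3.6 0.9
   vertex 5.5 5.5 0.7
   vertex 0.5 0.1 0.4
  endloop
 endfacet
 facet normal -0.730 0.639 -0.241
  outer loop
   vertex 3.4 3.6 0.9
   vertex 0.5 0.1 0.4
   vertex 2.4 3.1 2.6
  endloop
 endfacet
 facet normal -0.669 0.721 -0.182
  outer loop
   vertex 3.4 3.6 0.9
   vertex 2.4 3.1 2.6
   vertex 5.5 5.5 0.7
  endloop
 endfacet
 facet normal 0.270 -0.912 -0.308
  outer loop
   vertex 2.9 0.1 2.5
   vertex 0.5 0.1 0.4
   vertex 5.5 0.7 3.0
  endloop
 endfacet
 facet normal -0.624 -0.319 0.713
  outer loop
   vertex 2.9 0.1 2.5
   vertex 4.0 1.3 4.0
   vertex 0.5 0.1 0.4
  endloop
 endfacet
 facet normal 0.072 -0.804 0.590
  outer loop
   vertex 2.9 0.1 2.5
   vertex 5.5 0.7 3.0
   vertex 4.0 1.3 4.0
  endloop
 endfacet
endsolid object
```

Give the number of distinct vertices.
9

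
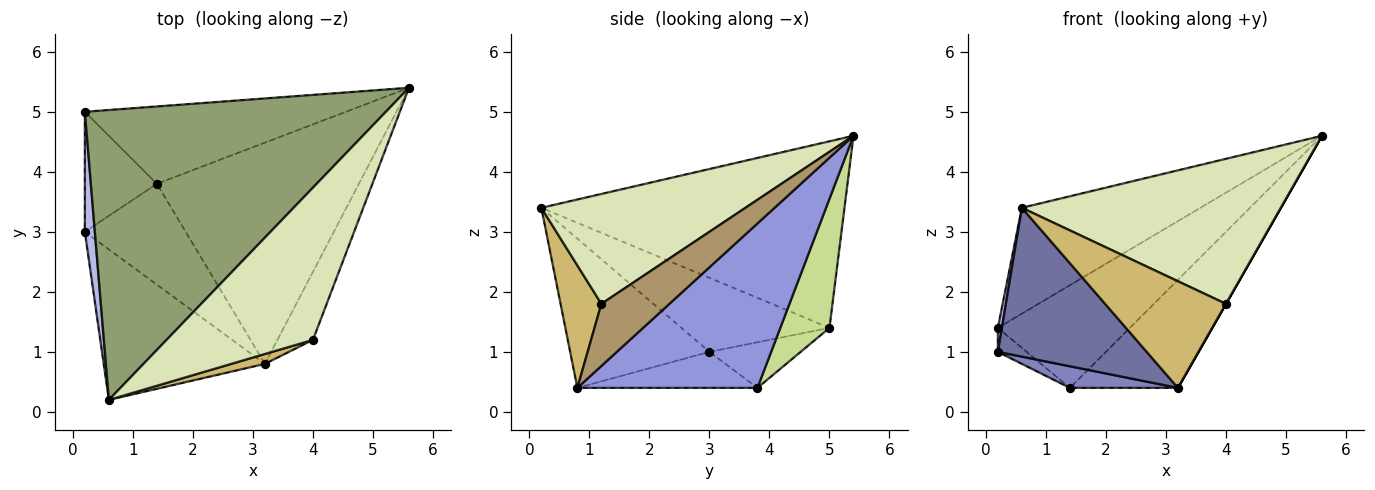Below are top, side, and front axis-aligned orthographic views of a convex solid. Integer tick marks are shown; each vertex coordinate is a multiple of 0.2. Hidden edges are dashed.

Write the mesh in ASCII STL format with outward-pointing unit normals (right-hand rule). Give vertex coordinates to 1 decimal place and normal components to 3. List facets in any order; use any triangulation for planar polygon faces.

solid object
 facet normal -0.550 -0.588 -0.594
  outer loop
   vertex 3.2 0.8 0.4
   vertex 0.6 0.2 3.4
   vertex 0.2 3.0 1.0
  endloop
 endfacet
 facet normal -0.330 -0.198 -0.923
  outer loop
   vertex 3.2 0.8 0.4
   vertex 0.2 3.0 1.0
   vertex 1.4 3.8 0.4
  endloop
 endfacet
 facet normal 0.590 0.354 -0.725
  outer loop
   vertex 3.2 0.8 0.4
   vertex 1.4 3.8 0.4
   vertex 5.6 5.4 4.6
  endloop
 endfacet
 facet normal -0.991 -0.027 0.134
  outer loop
   vertex 0.2 5.0 1.4
   vertex 0.2 3.0 1.0
   vertex 0.6 0.2 3.4
  endloop
 endfacet
 facet normal -0.503 0.296 0.812
  outer loop
   vertex 0.2 5.0 1.4
   vertex 0.6 0.2 3.4
   vertex 5.6 5.4 4.6
  endloop
 endfacet
 facet normal -0.528 0.167 -0.833
  outer loop
   vertex 0.2 5.0 1.4
   vertex 1.4 3.8 0.4
   vertex 0.2 3.0 1.0
  endloop
 endfacet
 facet normal 0.285 0.766 -0.577
  outer loop
   vertex 0.2 5.0 1.4
   vertex 5.6 5.4 4.6
   vertex 1.4 3.8 0.4
  endloop
 endfacet
 facet normal 0.478 -0.606 0.636
  outer loop
   vertex 4.0 1.2 1.8
   vertex 5.6 5.4 4.6
   vertex 0.6 0.2 3.4
  endloop
 endfacet
 facet normal 0.868 0.000 -0.496
  outer loop
   vertex 4.0 1.2 1.8
   vertex 3.2 0.8 0.4
   vertex 5.6 5.4 4.6
  endloop
 endfacet
 facet normal 0.319 -0.944 0.088
  outer loop
   vertex 4.0 1.2 1.8
   vertex 0.6 0.2 3.4
   vertex 3.2 0.8 0.4
  endloop
 endfacet
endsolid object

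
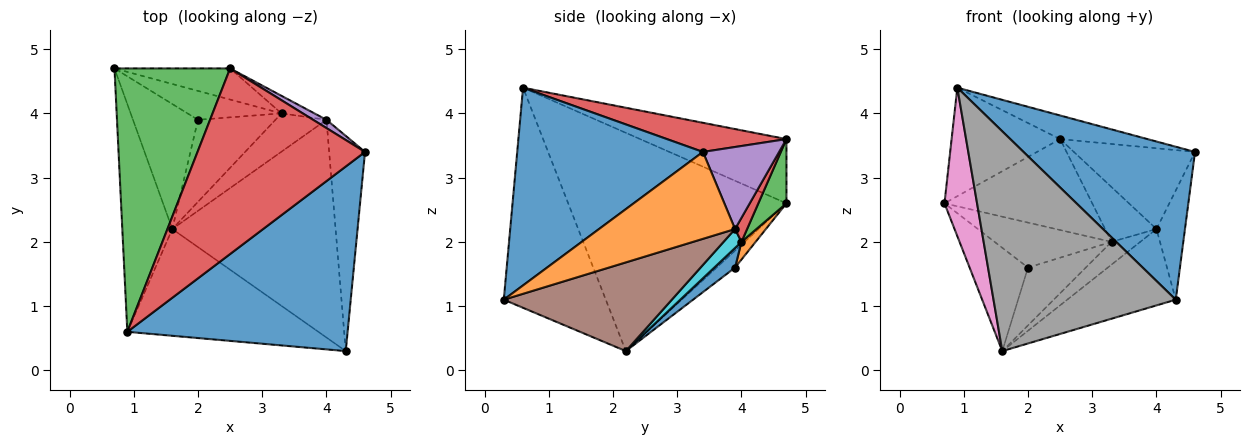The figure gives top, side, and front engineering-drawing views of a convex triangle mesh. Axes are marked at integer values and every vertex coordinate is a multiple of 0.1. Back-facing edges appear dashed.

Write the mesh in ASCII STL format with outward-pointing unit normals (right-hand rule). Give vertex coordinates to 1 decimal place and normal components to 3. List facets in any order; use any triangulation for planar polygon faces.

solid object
 facet normal 0.568 -0.525 0.633
  outer loop
   vertex 4.3 0.3 1.1
   vertex 4.6 3.4 3.4
   vertex 0.9 0.6 4.4
  endloop
 endfacet
 facet normal 0.908 0.190 -0.375
  outer loop
   vertex 4.0 3.9 2.2
   vertex 4.6 3.4 3.4
   vertex 4.3 0.3 1.1
  endloop
 endfacet
 facet normal -0.457 0.339 0.822
  outer loop
   vertex 2.5 4.7 3.6
   vertex 0.7 4.7 2.6
   vertex 0.9 0.6 4.4
  endloop
 endfacet
 facet normal 0.170 0.124 0.978
  outer loop
   vertex 2.5 4.7 3.6
   vertex 0.9 0.6 4.4
   vertex 4.6 3.4 3.4
  endloop
 endfacet
 facet normal 0.530 0.843 0.086
  outer loop
   vertex 2.5 4.7 3.6
   vertex 4.6 3.4 3.4
   vertex 4.0 3.9 2.2
  endloop
 endfacet
 facet normal 0.456 0.295 -0.840
  outer loop
   vertex 1.6 2.2 0.3
   vertex 4.0 3.9 2.2
   vertex 4.3 0.3 1.1
  endloop
 endfacet
 facet normal -0.965 -0.144 -0.221
  outer loop
   vertex 1.6 2.2 0.3
   vertex 0.9 0.6 4.4
   vertex 0.7 4.7 2.6
  endloop
 endfacet
 facet normal -0.450 -0.803 -0.390
  outer loop
   vertex 1.6 2.2 0.3
   vertex 4.3 0.3 1.1
   vertex 0.9 0.6 4.4
  endloop
 endfacet
 facet normal -0.197 0.624 -0.756
  outer loop
   vertex 2.0 3.9 1.6
   vertex 1.6 2.2 0.3
   vertex 0.7 4.7 2.6
  endloop
 endfacet
 facet normal 0.304 0.487 -0.819
  outer loop
   vertex 3.3 4.0 2.0
   vertex 4.0 3.9 2.2
   vertex 1.6 2.2 0.3
  endloop
 endfacet
 facet normal 0.203 0.564 -0.800
  outer loop
   vertex 3.3 4.0 2.0
   vertex 1.6 2.2 0.3
   vertex 2.0 3.9 1.6
  endloop
 endfacet
 facet normal 0.101 0.837 -0.538
  outer loop
   vertex 3.3 4.0 2.0
   vertex 2.0 3.9 1.6
   vertex 0.7 4.7 2.6
  endloop
 endfacet
 facet normal 0.177 0.931 -0.319
  outer loop
   vertex 3.3 4.0 2.0
   vertex 0.7 4.7 2.6
   vertex 2.5 4.7 3.6
  endloop
 endfacet
 facet normal 0.218 0.929 -0.298
  outer loop
   vertex 3.3 4.0 2.0
   vertex 2.5 4.7 3.6
   vertex 4.0 3.9 2.2
  endloop
 endfacet
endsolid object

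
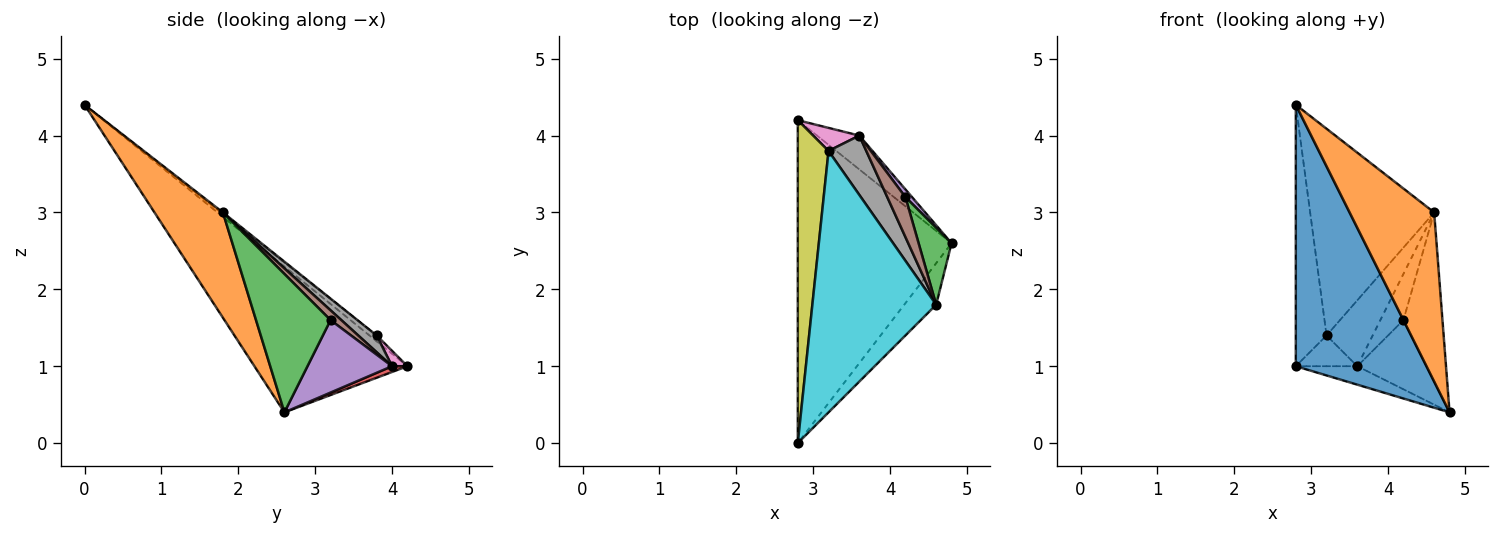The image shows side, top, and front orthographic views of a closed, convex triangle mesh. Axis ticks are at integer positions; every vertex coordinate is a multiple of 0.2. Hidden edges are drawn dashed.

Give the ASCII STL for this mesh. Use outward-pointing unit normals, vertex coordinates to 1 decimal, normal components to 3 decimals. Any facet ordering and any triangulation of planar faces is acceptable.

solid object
 facet normal -0.593 -0.507 -0.626
  outer loop
   vertex 2.8 4.2 1.0
   vertex 4.8 2.6 0.4
   vertex 2.8 0.0 4.4
  endloop
 endfacet
 facet normal 0.618 -0.764 -0.187
  outer loop
   vertex 4.6 1.8 3.0
   vertex 2.8 0.0 4.4
   vertex 4.8 2.6 0.4
  endloop
 endfacet
 facet normal 0.867 0.454 0.206
  outer loop
   vertex 4.6 1.8 3.0
   vertex 4.8 2.6 0.4
   vertex 4.2 3.2 1.6
  endloop
 endfacet
 facet normal 0.119 0.475 -0.872
  outer loop
   vertex 3.6 4.0 1.0
   vertex 4.8 2.6 0.4
   vertex 2.8 4.2 1.0
  endloop
 endfacet
 facet normal 0.772 0.632 0.070
  outer loop
   vertex 3.6 4.0 1.0
   vertex 4.2 3.2 1.6
   vertex 4.8 2.6 0.4
  endloop
 endfacet
 facet normal 0.333 0.713 0.618
  outer loop
   vertex 3.6 4.0 1.0
   vertex 4.6 1.8 3.0
   vertex 4.2 3.2 1.6
  endloop
 endfacet
 facet normal 0.196 0.784 0.588
  outer loop
   vertex 3.2 3.8 1.4
   vertex 3.6 4.0 1.0
   vertex 2.8 4.2 1.0
  endloop
 endfacet
 facet normal 0.285 0.712 0.641
  outer loop
   vertex 3.2 3.8 1.4
   vertex 4.6 1.8 3.0
   vertex 3.6 4.0 1.0
  endloop
 endfacet
 facet normal -0.146 0.622 0.769
  outer loop
   vertex 3.2 3.8 1.4
   vertex 2.8 4.2 1.0
   vertex 2.8 0.0 4.4
  endloop
 endfacet
 facet normal -0.010 0.620 0.784
  outer loop
   vertex 3.2 3.8 1.4
   vertex 2.8 0.0 4.4
   vertex 4.6 1.8 3.0
  endloop
 endfacet
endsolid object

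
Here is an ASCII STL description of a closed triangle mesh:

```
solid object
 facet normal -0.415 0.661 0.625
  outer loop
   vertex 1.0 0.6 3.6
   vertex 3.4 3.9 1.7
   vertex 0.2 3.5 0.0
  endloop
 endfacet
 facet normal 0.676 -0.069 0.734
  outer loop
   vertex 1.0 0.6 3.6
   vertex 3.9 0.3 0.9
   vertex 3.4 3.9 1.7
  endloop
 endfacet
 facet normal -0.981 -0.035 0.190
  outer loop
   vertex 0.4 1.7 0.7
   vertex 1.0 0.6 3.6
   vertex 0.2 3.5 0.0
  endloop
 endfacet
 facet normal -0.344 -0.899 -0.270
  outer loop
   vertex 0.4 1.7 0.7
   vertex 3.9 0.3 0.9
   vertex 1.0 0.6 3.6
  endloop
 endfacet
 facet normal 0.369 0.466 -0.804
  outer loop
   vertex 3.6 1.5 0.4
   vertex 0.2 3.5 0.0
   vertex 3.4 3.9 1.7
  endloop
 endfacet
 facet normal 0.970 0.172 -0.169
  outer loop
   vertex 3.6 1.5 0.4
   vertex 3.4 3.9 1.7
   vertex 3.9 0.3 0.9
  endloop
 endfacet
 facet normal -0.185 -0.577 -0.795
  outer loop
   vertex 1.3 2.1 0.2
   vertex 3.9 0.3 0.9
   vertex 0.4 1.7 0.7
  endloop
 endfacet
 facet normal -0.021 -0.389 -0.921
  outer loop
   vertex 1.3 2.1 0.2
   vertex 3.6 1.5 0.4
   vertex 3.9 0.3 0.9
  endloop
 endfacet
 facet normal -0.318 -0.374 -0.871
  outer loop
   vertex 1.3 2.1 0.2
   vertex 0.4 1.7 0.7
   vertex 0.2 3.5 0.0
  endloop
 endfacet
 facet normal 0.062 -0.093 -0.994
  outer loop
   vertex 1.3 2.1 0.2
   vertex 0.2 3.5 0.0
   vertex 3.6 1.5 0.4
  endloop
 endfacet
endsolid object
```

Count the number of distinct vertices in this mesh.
7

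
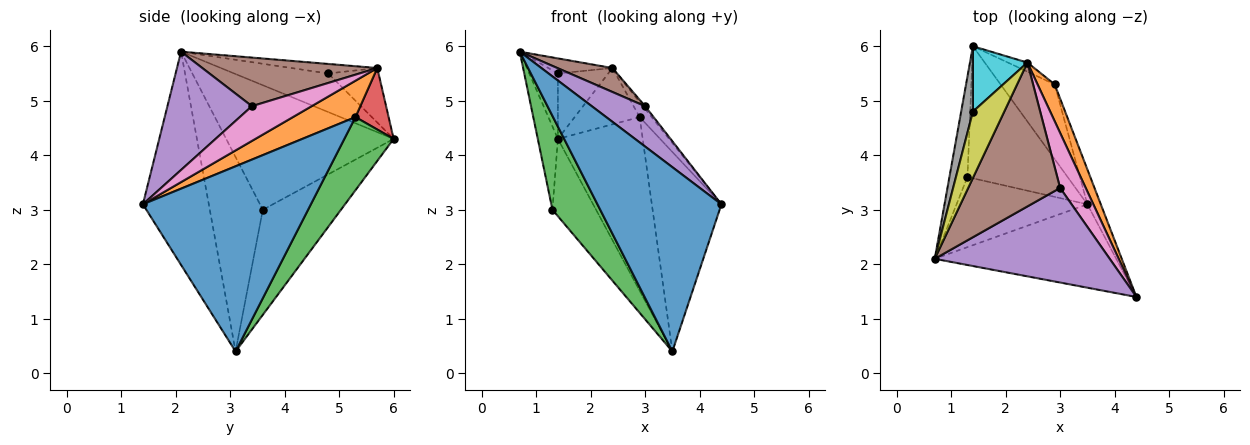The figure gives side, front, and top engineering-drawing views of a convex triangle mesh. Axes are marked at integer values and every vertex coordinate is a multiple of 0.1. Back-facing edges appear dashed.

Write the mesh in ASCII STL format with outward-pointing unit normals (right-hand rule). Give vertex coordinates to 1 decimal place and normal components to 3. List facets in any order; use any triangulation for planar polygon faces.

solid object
 facet normal -0.436 -0.820 -0.371
  outer loop
   vertex 3.5 3.1 0.4
   vertex 4.4 1.4 3.1
   vertex 0.7 2.1 5.9
  endloop
 endfacet
 facet normal -0.983 0.118 -0.142
  outer loop
   vertex 1.3 3.6 3.0
   vertex 0.7 2.1 5.9
   vertex 1.4 6.0 4.3
  endloop
 endfacet
 facet normal -0.665 -0.599 -0.447
  outer loop
   vertex 1.3 3.6 3.0
   vertex 3.5 3.1 0.4
   vertex 0.7 2.1 5.9
  endloop
 endfacet
 facet normal -0.671 0.375 -0.640
  outer loop
   vertex 1.3 3.6 3.0
   vertex 1.4 6.0 4.3
   vertex 3.5 3.1 0.4
  endloop
 endfacet
 facet normal 0.528 -0.333 0.781
  outer loop
   vertex 3.0 3.4 4.9
   vertex 0.7 2.1 5.9
   vertex 4.4 1.4 3.1
  endloop
 endfacet
 facet normal 0.463 -0.146 0.875
  outer loop
   vertex 3.0 3.4 4.9
   vertex 2.4 5.7 5.6
   vertex 0.7 2.1 5.9
  endloop
 endfacet
 facet normal 0.805 0.029 0.593
  outer loop
   vertex 3.0 3.4 4.9
   vertex 4.4 1.4 3.1
   vertex 2.4 5.7 5.6
  endloop
 endfacet
 facet normal -0.919 0.280 0.280
  outer loop
   vertex 1.4 4.8 5.5
   vertex 1.4 6.0 4.3
   vertex 0.7 2.1 5.9
  endloop
 endfacet
 facet normal -0.285 0.212 0.935
  outer loop
   vertex 1.4 4.8 5.5
   vertex 0.7 2.1 5.9
   vertex 2.4 5.7 5.6
  endloop
 endfacet
 facet normal -0.577 0.577 0.577
  outer loop
   vertex 1.4 4.8 5.5
   vertex 2.4 5.7 5.6
   vertex 1.4 6.0 4.3
  endloop
 endfacet
 facet normal 0.922 0.382 -0.067
  outer loop
   vertex 2.9 5.3 4.7
   vertex 4.4 1.4 3.1
   vertex 3.5 3.1 0.4
  endloop
 endfacet
 facet normal 0.892 0.171 0.419
  outer loop
   vertex 2.9 5.3 4.7
   vertex 2.4 5.7 5.6
   vertex 4.4 1.4 3.1
  endloop
 endfacet
 facet normal 0.471 0.810 -0.349
  outer loop
   vertex 2.9 5.3 4.7
   vertex 3.5 3.1 0.4
   vertex 1.4 6.0 4.3
  endloop
 endfacet
 facet normal 0.449 0.882 -0.142
  outer loop
   vertex 2.9 5.3 4.7
   vertex 1.4 6.0 4.3
   vertex 2.4 5.7 5.6
  endloop
 endfacet
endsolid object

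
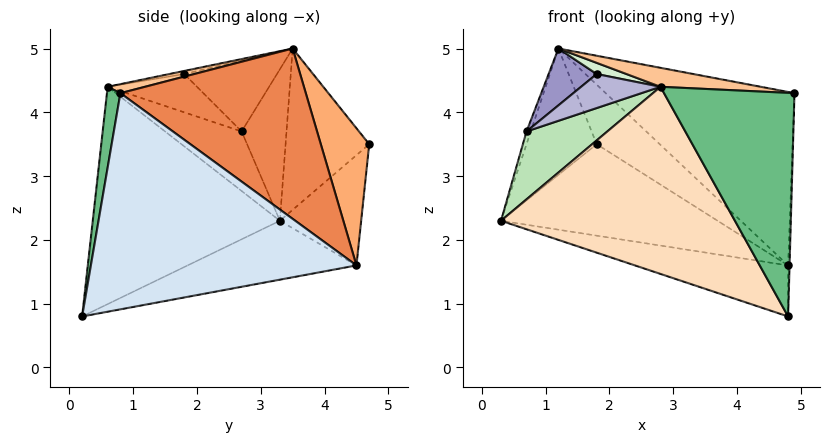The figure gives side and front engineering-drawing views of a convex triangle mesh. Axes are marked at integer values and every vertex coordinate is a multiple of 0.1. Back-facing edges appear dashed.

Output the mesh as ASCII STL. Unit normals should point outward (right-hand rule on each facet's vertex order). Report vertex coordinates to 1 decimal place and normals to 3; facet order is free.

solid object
 facet normal -0.750 0.629 0.203
  outer loop
   vertex 1.2 3.5 5.0
   vertex 1.8 4.7 3.5
   vertex 0.3 3.3 2.3
  endloop
 endfacet
 facet normal -0.294 0.784 -0.547
  outer loop
   vertex 4.8 4.5 1.6
   vertex 0.3 3.3 2.3
   vertex 1.8 4.7 3.5
  endloop
 endfacet
 facet normal -0.198 0.179 -0.964
  outer loop
   vertex 4.8 4.5 1.6
   vertex 4.8 0.2 0.8
   vertex 0.3 3.3 2.3
  endloop
 endfacet
 facet normal 1.000 0.005 -0.029
  outer loop
   vertex 4.8 4.5 1.6
   vertex 4.9 0.8 4.3
   vertex 4.8 0.2 0.8
  endloop
 endfacet
 facet normal 0.508 0.517 0.689
  outer loop
   vertex 4.8 4.5 1.6
   vertex 1.2 3.5 5.0
   vertex 4.9 0.8 4.3
  endloop
 endfacet
 facet normal 0.458 0.596 0.660
  outer loop
   vertex 4.8 4.5 1.6
   vertex 1.8 4.7 3.5
   vertex 1.2 3.5 5.0
  endloop
 endfacet
 facet normal 0.063 -0.169 0.984
  outer loop
   vertex 2.8 0.6 4.4
   vertex 4.9 0.8 4.3
   vertex 1.2 3.5 5.0
  endloop
 endfacet
 facet normal -0.605 -0.756 -0.252
  outer loop
   vertex 2.8 0.6 4.4
   vertex 0.3 3.3 2.3
   vertex 4.8 0.2 0.8
  endloop
 endfacet
 facet normal 0.101 -0.981 0.165
  outer loop
   vertex 2.8 0.6 4.4
   vertex 4.8 0.2 0.8
   vertex 4.9 0.8 4.3
  endloop
 endfacet
 facet normal -0.947 0.090 0.309
  outer loop
   vertex 0.7 2.7 3.7
   vertex 1.2 3.5 5.0
   vertex 0.3 3.3 2.3
  endloop
 endfacet
 facet normal -0.683 -0.721 -0.114
  outer loop
   vertex 0.7 2.7 3.7
   vertex 0.3 3.3 2.3
   vertex 2.8 0.6 4.4
  endloop
 endfacet
 facet normal -0.136 -0.272 0.953
  outer loop
   vertex 1.8 1.8 4.6
   vertex 2.8 0.6 4.4
   vertex 1.2 3.5 5.0
  endloop
 endfacet
 facet normal -0.753 -0.390 0.530
  outer loop
   vertex 1.8 1.8 4.6
   vertex 1.2 3.5 5.0
   vertex 0.7 2.7 3.7
  endloop
 endfacet
 facet normal -0.725 -0.645 0.242
  outer loop
   vertex 1.8 1.8 4.6
   vertex 0.7 2.7 3.7
   vertex 2.8 0.6 4.4
  endloop
 endfacet
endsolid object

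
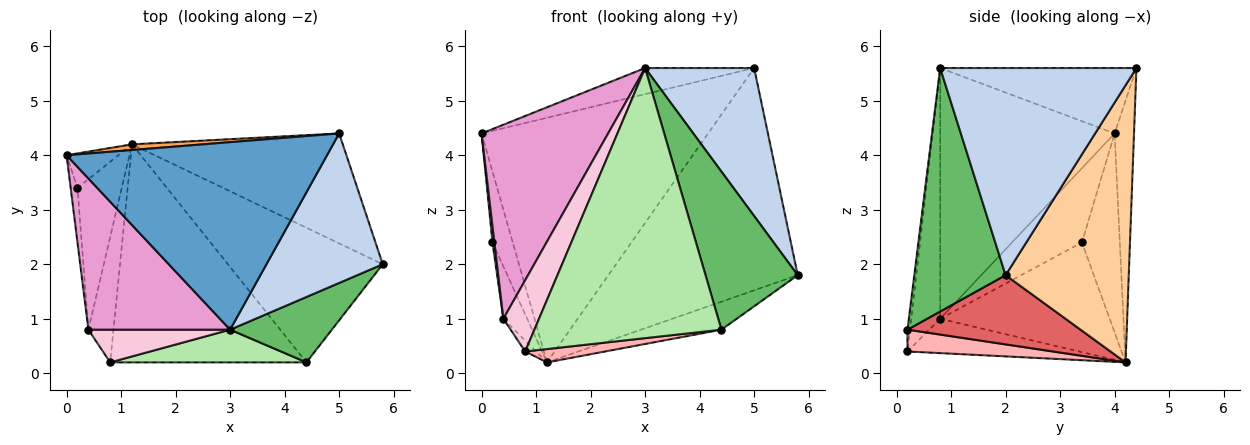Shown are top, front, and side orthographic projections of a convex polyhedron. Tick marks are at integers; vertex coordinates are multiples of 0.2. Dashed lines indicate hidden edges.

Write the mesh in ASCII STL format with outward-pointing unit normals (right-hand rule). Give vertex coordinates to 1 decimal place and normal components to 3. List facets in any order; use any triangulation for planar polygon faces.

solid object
 facet normal -0.241 0.134 0.961
  outer loop
   vertex 5.0 4.4 5.6
   vertex 0.0 4.0 4.4
   vertex 3.0 0.8 5.6
  endloop
 endfacet
 facet normal 0.785 -0.436 0.441
  outer loop
   vertex 5.0 4.4 5.6
   vertex 3.0 0.8 5.6
   vertex 5.8 2.0 1.8
  endloop
 endfacet
 facet normal -0.085 0.996 0.023
  outer loop
   vertex 1.2 4.2 0.2
   vertex 0.0 4.0 4.4
   vertex 5.0 4.4 5.6
  endloop
 endfacet
 facet normal 0.504 0.774 -0.383
  outer loop
   vertex 1.2 4.2 0.2
   vertex 5.0 4.4 5.6
   vertex 5.8 2.0 1.8
  endloop
 endfacet
 facet normal 0.675 -0.682 0.282
  outer loop
   vertex 4.4 0.2 0.8
   vertex 5.8 2.0 1.8
   vertex 3.0 0.8 5.6
  endloop
 endfacet
 facet normal -0.013 -0.993 0.120
  outer loop
   vertex 4.4 0.2 0.8
   vertex 3.0 0.8 5.6
   vertex 0.8 0.2 0.4
  endloop
 endfacet
 facet normal 0.401 0.186 -0.897
  outer loop
   vertex 4.4 0.2 0.8
   vertex 1.2 4.2 0.2
   vertex 5.8 2.0 1.8
  endloop
 endfacet
 facet normal 0.110 -0.061 -0.992
  outer loop
   vertex 4.4 0.2 0.8
   vertex 0.8 0.2 0.4
   vertex 1.2 4.2 0.2
  endloop
 endfacet
 facet normal -0.860 0.459 -0.224
  outer loop
   vertex 0.2 3.4 2.4
   vertex 0.0 4.0 4.4
   vertex 1.2 4.2 0.2
  endloop
 endfacet
 facet normal -0.807 0.051 -0.589
  outer loop
   vertex 0.4 0.8 1.0
   vertex 1.2 4.2 0.2
   vertex 0.8 0.2 0.4
  endloop
 endfacet
 facet normal -0.920 0.129 -0.371
  outer loop
   vertex 0.4 0.8 1.0
   vertex 0.2 3.4 2.4
   vertex 1.2 4.2 0.2
  endloop
 endfacet
 facet normal -0.995 -0.027 -0.091
  outer loop
   vertex 0.4 0.8 1.0
   vertex 0.0 4.0 4.4
   vertex 0.2 3.4 2.4
  endloop
 endfacet
 facet normal -0.736 -0.534 0.416
  outer loop
   vertex 0.4 0.8 1.0
   vertex 3.0 0.8 5.6
   vertex 0.0 4.0 4.4
  endloop
 endfacet
 facet normal -0.594 -0.731 0.336
  outer loop
   vertex 0.4 0.8 1.0
   vertex 0.8 0.2 0.4
   vertex 3.0 0.8 5.6
  endloop
 endfacet
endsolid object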